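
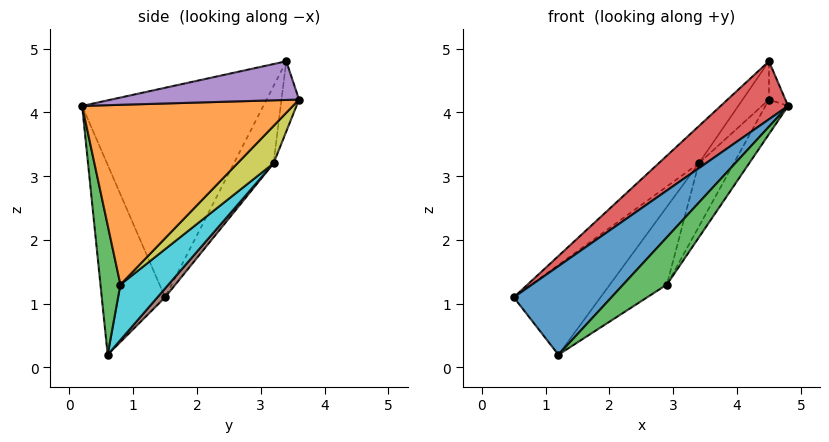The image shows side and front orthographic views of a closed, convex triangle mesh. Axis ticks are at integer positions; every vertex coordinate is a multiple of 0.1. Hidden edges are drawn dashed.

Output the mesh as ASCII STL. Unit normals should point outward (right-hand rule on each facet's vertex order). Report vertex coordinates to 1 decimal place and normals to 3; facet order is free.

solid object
 facet normal -0.502 -0.775 0.384
  outer loop
   vertex 1.2 0.6 0.2
   vertex 4.8 0.2 4.1
   vertex 0.5 1.5 1.1
  endloop
 endfacet
 facet normal 0.833 0.090 -0.546
  outer loop
   vertex 2.9 0.8 1.3
   vertex 4.5 3.6 4.2
   vertex 4.8 0.2 4.1
  endloop
 endfacet
 facet normal 0.375 -0.821 -0.430
  outer loop
   vertex 2.9 0.8 1.3
   vertex 4.8 0.2 4.1
   vertex 1.2 0.6 0.2
  endloop
 endfacet
 facet normal -0.602 -0.224 0.766
  outer loop
   vertex 4.5 3.4 4.8
   vertex 0.5 1.5 1.1
   vertex 4.8 0.2 4.1
  endloop
 endfacet
 facet normal 0.996 0.087 0.029
  outer loop
   vertex 4.5 3.4 4.8
   vertex 4.8 0.2 4.1
   vertex 4.5 3.6 4.2
  endloop
 endfacet
 facet normal 0.064 0.730 -0.680
  outer loop
   vertex 3.4 3.2 3.2
   vertex 1.2 0.6 0.2
   vertex 0.5 1.5 1.1
  endloop
 endfacet
 facet normal -0.654 0.662 0.367
  outer loop
   vertex 3.4 3.2 3.2
   vertex 0.5 1.5 1.1
   vertex 4.5 3.4 4.8
  endloop
 endfacet
 facet normal -0.535 0.802 0.267
  outer loop
   vertex 3.4 3.2 3.2
   vertex 4.5 3.4 4.8
   vertex 4.5 3.6 4.2
  endloop
 endfacet
 facet normal 0.491 0.476 -0.730
  outer loop
   vertex 3.4 3.2 3.2
   vertex 4.5 3.6 4.2
   vertex 2.9 0.8 1.3
  endloop
 endfacet
 facet normal 0.426 0.505 -0.750
  outer loop
   vertex 3.4 3.2 3.2
   vertex 2.9 0.8 1.3
   vertex 1.2 0.6 0.2
  endloop
 endfacet
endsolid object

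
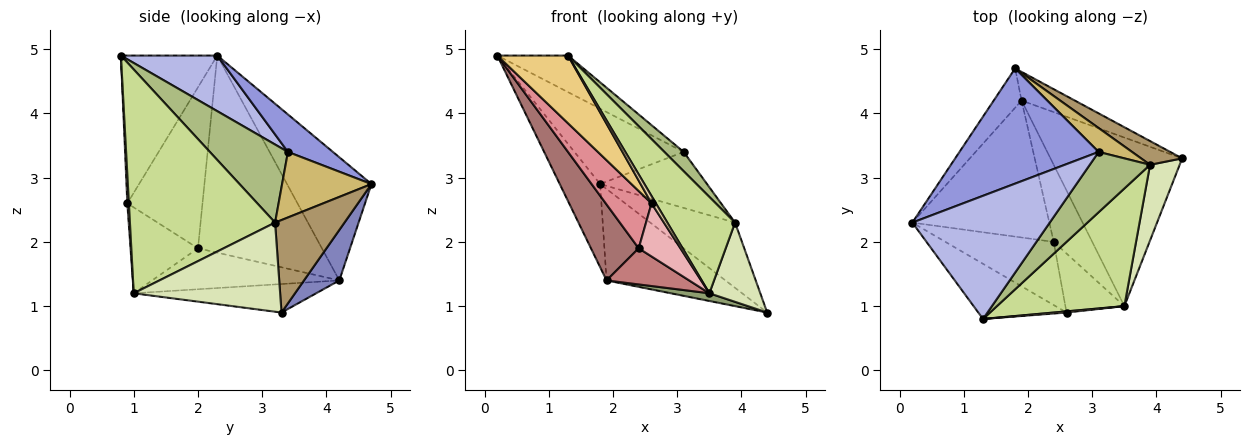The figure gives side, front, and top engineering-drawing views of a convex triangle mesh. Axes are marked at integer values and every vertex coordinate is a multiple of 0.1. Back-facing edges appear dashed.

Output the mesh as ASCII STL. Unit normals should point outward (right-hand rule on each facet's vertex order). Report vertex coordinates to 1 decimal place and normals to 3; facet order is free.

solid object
 facet normal -0.884 0.423 -0.200
  outer loop
   vertex 1.9 4.2 1.4
   vertex 0.2 2.3 4.9
   vertex 1.8 4.7 2.9
  endloop
 endfacet
 facet normal 0.273 0.918 -0.288
  outer loop
   vertex 1.9 4.2 1.4
   vertex 1.8 4.7 2.9
   vertex 4.4 3.3 0.9
  endloop
 endfacet
 facet normal 0.220 0.534 0.816
  outer loop
   vertex 3.1 3.4 3.4
   vertex 1.8 4.7 2.9
   vertex 0.2 2.3 4.9
  endloop
 endfacet
 facet normal 0.362 0.265 0.894
  outer loop
   vertex 3.1 3.4 3.4
   vertex 0.2 2.3 4.9
   vertex 1.3 0.8 4.9
  endloop
 endfacet
 facet normal -0.211 -0.045 -0.976
  outer loop
   vertex 3.5 1.0 1.2
   vertex 1.9 4.2 1.4
   vertex 4.4 3.3 0.9
  endloop
 endfacet
 facet normal 0.777 -0.192 0.600
  outer loop
   vertex 3.9 3.2 2.3
   vertex 3.1 3.4 3.4
   vertex 1.3 0.8 4.9
  endloop
 endfacet
 facet normal 0.805 -0.376 0.459
  outer loop
   vertex 3.9 3.2 2.3
   vertex 1.3 0.8 4.9
   vertex 3.5 1.0 1.2
  endloop
 endfacet
 facet normal 0.901 -0.314 0.299
  outer loop
   vertex 3.9 3.2 2.3
   vertex 3.5 1.0 1.2
   vertex 4.4 3.3 0.9
  endloop
 endfacet
 facet normal 0.610 0.745 0.271
  outer loop
   vertex 3.9 3.2 2.3
   vertex 4.4 3.3 0.9
   vertex 1.8 4.7 2.9
  endloop
 endfacet
 facet normal 0.610 0.729 0.311
  outer loop
   vertex 3.9 3.2 2.3
   vertex 1.8 4.7 2.9
   vertex 3.1 3.4 3.4
  endloop
 endfacet
 facet normal -0.727 -0.533 -0.434
  outer loop
   vertex 2.6 0.9 2.6
   vertex 1.3 0.8 4.9
   vertex 0.2 2.3 4.9
  endloop
 endfacet
 facet normal 0.335 -0.930 0.149
  outer loop
   vertex 2.6 0.9 2.6
   vertex 3.5 1.0 1.2
   vertex 1.3 0.8 4.9
  endloop
 endfacet
 facet normal -0.783 -0.302 -0.544
  outer loop
   vertex 2.4 2.0 1.9
   vertex 0.2 2.3 4.9
   vertex 1.9 4.2 1.4
  endloop
 endfacet
 facet normal -0.693 -0.306 -0.653
  outer loop
   vertex 2.4 2.0 1.9
   vertex 1.9 4.2 1.4
   vertex 3.5 1.0 1.2
  endloop
 endfacet
 facet normal -0.740 -0.451 -0.498
  outer loop
   vertex 2.4 2.0 1.9
   vertex 2.6 0.9 2.6
   vertex 0.2 2.3 4.9
  endloop
 endfacet
 facet normal -0.734 -0.454 -0.504
  outer loop
   vertex 2.4 2.0 1.9
   vertex 3.5 1.0 1.2
   vertex 2.6 0.9 2.6
  endloop
 endfacet
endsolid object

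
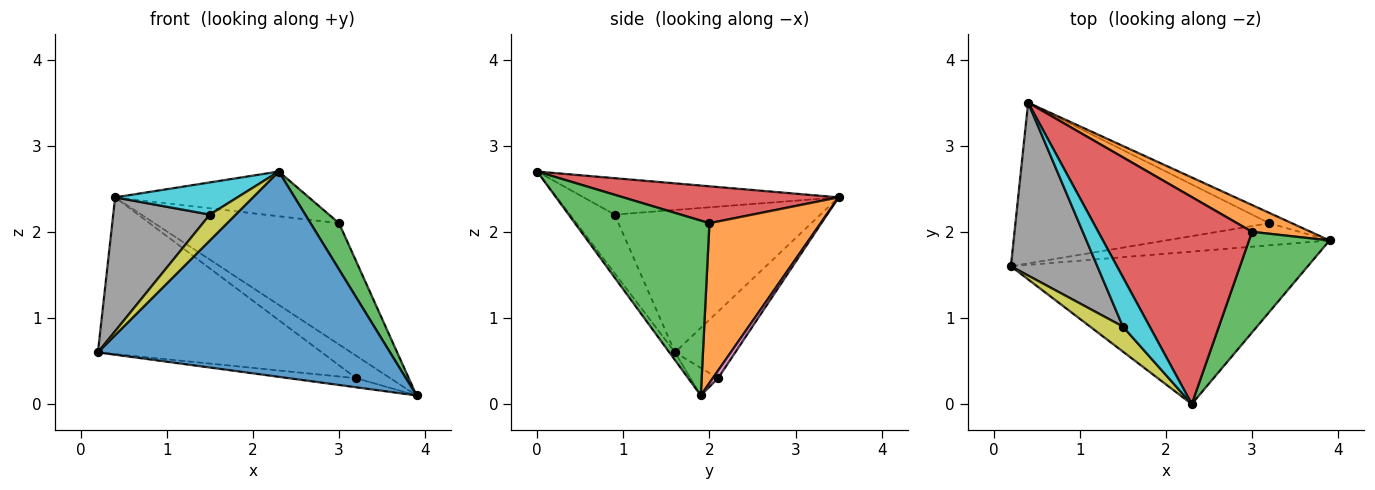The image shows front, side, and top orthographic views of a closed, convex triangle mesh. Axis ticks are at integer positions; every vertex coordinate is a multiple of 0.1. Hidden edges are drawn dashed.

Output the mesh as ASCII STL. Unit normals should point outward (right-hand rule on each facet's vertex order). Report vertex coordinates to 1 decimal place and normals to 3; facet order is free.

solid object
 facet normal -0.015 -0.803 -0.596
  outer loop
   vertex 2.3 0.0 2.7
   vertex 0.2 1.6 0.6
   vertex 3.9 1.9 0.1
  endloop
 endfacet
 facet normal 0.507 0.842 0.186
  outer loop
   vertex 3.0 2.0 2.1
   vertex 3.9 1.9 0.1
   vertex 0.4 3.5 2.4
  endloop
 endfacet
 facet normal 0.892 -0.189 0.411
  outer loop
   vertex 3.0 2.0 2.1
   vertex 2.3 0.0 2.7
   vertex 3.9 1.9 0.1
  endloop
 endfacet
 facet normal 0.228 0.206 0.952
  outer loop
   vertex 3.0 2.0 2.1
   vertex 0.4 3.5 2.4
   vertex 2.3 0.0 2.7
  endloop
 endfacet
 facet normal -0.154 0.375 -0.914
  outer loop
   vertex 3.2 2.1 0.3
   vertex 3.9 1.9 0.1
   vertex 0.2 1.6 0.6
  endloop
 endfacet
 facet normal -0.185 0.686 -0.704
  outer loop
   vertex 3.2 2.1 0.3
   vertex 0.2 1.6 0.6
   vertex 0.4 3.5 2.4
  endloop
 endfacet
 facet normal 0.138 0.899 -0.415
  outer loop
   vertex 3.2 2.1 0.3
   vertex 0.4 3.5 2.4
   vertex 3.9 1.9 0.1
  endloop
 endfacet
 facet normal -0.793 -0.373 0.481
  outer loop
   vertex 1.5 0.9 2.2
   vertex 0.4 3.5 2.4
   vertex 0.2 1.6 0.6
  endloop
 endfacet
 facet normal -0.779 -0.450 0.436
  outer loop
   vertex 1.5 0.9 2.2
   vertex 0.2 1.6 0.6
   vertex 2.3 0.0 2.7
  endloop
 endfacet
 facet normal -0.751 -0.360 0.553
  outer loop
   vertex 1.5 0.9 2.2
   vertex 2.3 0.0 2.7
   vertex 0.4 3.5 2.4
  endloop
 endfacet
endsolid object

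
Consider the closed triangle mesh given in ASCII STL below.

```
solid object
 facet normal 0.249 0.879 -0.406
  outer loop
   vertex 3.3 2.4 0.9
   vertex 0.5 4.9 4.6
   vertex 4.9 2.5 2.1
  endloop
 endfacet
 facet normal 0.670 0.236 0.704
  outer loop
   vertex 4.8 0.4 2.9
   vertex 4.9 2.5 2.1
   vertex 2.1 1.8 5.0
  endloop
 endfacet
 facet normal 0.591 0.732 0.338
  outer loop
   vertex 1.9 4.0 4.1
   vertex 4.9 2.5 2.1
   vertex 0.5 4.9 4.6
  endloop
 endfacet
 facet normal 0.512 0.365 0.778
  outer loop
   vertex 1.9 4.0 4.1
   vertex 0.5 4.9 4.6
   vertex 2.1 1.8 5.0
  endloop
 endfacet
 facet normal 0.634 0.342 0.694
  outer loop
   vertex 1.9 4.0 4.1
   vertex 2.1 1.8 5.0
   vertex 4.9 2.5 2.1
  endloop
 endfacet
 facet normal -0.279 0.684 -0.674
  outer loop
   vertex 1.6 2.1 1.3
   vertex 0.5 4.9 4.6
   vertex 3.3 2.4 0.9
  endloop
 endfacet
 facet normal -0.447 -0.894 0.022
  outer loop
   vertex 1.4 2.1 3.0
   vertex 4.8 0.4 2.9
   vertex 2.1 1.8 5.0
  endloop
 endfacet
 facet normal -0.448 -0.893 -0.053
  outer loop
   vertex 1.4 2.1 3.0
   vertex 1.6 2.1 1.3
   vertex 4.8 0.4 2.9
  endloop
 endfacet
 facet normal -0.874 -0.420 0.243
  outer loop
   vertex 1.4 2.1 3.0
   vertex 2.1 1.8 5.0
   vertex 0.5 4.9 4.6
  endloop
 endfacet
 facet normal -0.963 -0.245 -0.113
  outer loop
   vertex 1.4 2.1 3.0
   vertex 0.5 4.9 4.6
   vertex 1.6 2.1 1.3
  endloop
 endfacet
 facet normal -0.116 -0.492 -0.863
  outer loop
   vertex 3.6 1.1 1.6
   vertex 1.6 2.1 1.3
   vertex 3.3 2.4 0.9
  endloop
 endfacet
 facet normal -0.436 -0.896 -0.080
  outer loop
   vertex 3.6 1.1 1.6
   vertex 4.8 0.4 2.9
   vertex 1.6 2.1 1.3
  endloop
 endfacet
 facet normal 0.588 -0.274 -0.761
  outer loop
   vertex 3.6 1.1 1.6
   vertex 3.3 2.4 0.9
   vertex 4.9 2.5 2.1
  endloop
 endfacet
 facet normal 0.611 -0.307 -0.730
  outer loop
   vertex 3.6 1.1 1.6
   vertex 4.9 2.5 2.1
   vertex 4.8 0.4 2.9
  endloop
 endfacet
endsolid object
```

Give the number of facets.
14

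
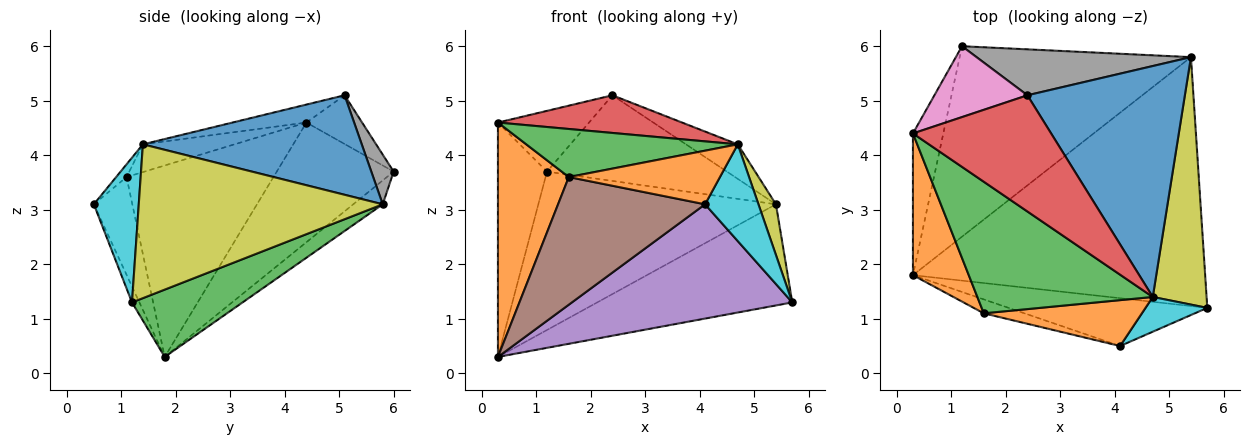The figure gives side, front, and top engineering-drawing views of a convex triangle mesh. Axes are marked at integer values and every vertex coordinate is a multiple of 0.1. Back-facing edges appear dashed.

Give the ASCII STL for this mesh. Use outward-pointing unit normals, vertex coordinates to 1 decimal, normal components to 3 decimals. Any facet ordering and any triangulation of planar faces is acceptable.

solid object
 facet normal -0.898 0.377 -0.228
  outer loop
   vertex 1.2 6.0 3.7
   vertex 0.3 1.8 0.3
   vertex 0.3 4.4 4.6
  endloop
 endfacet
 facet normal -0.871 -0.420 0.254
  outer loop
   vertex 1.6 1.1 3.6
   vertex 0.3 4.4 4.6
   vertex 0.3 1.8 0.3
  endloop
 endfacet
 facet normal 0.209 0.368 -0.906
  outer loop
   vertex 5.4 5.8 3.1
   vertex 5.7 1.2 1.3
   vertex 0.3 1.8 0.3
  endloop
 endfacet
 facet normal -0.079 0.637 -0.766
  outer loop
   vertex 5.4 5.8 3.1
   vertex 0.3 1.8 0.3
   vertex 1.2 6.0 3.7
  endloop
 endfacet
 facet normal -0.031 -0.922 -0.386
  outer loop
   vertex 4.1 0.5 3.1
   vertex 0.3 1.8 0.3
   vertex 5.7 1.2 1.3
  endloop
 endfacet
 facet normal -0.252 -0.962 -0.105
  outer loop
   vertex 4.1 0.5 3.1
   vertex 1.6 1.1 3.6
   vertex 0.3 1.8 0.3
  endloop
 endfacet
 facet normal -0.370 0.605 0.706
  outer loop
   vertex 2.4 5.1 5.1
   vertex 1.2 6.0 3.7
   vertex 0.3 4.4 4.6
  endloop
 endfacet
 facet normal 0.109 0.876 0.470
  outer loop
   vertex 2.4 5.1 5.1
   vertex 5.4 5.8 3.1
   vertex 1.2 6.0 3.7
  endloop
 endfacet
 facet normal 0.942 -0.067 0.329
  outer loop
   vertex 4.7 1.4 4.2
   vertex 5.7 1.2 1.3
   vertex 5.4 5.8 3.1
  endloop
 endfacet
 facet normal 0.621 -0.738 0.265
  outer loop
   vertex 4.7 1.4 4.2
   vertex 4.1 0.5 3.1
   vertex 5.7 1.2 1.3
  endloop
 endfacet
 facet normal 0.530 0.125 0.839
  outer loop
   vertex 4.7 1.4 4.2
   vertex 5.4 5.8 3.1
   vertex 2.4 5.1 5.1
  endloop
 endfacet
 facet normal -0.052 -0.759 0.649
  outer loop
   vertex 4.7 1.4 4.2
   vertex 1.6 1.1 3.6
   vertex 4.1 0.5 3.1
  endloop
 endfacet
 facet normal -0.147 -0.339 0.929
  outer loop
   vertex 4.7 1.4 4.2
   vertex 0.3 4.4 4.6
   vertex 1.6 1.1 3.6
  endloop
 endfacet
 facet normal -0.123 -0.306 0.944
  outer loop
   vertex 4.7 1.4 4.2
   vertex 2.4 5.1 5.1
   vertex 0.3 4.4 4.6
  endloop
 endfacet
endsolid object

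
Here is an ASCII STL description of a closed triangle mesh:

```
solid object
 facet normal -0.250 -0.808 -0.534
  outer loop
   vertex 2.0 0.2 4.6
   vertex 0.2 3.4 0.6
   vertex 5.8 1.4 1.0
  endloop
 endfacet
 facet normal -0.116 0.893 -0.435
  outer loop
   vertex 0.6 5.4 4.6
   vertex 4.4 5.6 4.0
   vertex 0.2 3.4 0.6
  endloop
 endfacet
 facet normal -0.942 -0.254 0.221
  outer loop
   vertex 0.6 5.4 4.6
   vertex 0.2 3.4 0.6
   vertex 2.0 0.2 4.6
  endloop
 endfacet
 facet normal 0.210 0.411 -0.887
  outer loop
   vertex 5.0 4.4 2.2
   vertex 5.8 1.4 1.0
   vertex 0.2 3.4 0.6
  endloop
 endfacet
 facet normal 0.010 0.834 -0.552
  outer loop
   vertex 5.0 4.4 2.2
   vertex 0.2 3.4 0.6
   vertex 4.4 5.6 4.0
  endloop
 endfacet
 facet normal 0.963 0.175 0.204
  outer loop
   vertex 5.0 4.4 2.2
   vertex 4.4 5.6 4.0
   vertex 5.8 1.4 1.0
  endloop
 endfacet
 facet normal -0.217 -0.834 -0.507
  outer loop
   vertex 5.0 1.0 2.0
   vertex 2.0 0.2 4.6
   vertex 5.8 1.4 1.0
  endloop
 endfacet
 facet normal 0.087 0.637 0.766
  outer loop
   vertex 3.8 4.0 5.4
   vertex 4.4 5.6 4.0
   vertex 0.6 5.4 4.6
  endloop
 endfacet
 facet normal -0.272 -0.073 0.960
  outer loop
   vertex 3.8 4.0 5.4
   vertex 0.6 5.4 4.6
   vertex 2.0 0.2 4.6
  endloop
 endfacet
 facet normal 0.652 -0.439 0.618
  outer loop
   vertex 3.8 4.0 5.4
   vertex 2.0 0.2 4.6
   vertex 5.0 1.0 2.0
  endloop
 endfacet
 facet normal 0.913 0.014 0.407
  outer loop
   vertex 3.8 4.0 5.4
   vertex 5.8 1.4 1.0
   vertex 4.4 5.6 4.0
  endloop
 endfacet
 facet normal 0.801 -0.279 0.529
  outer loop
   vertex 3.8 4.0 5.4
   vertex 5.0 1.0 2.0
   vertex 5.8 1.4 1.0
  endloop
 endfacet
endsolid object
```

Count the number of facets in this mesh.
12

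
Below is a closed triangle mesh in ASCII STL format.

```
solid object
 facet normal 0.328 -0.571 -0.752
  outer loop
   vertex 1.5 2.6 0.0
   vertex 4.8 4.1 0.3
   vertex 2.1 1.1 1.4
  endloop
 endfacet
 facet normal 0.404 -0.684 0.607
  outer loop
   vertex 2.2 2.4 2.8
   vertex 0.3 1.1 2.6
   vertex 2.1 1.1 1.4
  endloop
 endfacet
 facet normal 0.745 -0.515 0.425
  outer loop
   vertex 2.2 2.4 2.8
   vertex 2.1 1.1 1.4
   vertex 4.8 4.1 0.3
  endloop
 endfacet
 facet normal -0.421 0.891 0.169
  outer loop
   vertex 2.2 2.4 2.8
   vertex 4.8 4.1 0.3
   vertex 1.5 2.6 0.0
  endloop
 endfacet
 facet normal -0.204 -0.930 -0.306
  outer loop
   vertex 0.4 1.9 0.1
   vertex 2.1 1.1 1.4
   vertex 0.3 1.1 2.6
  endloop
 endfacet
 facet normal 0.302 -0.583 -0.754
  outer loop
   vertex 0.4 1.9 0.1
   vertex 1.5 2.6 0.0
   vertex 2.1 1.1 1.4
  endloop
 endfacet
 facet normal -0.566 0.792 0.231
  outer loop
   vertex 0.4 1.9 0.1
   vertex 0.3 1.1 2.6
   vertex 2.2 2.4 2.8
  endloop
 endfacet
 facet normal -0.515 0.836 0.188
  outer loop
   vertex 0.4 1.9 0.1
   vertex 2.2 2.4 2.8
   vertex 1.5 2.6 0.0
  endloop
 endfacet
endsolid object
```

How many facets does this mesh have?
8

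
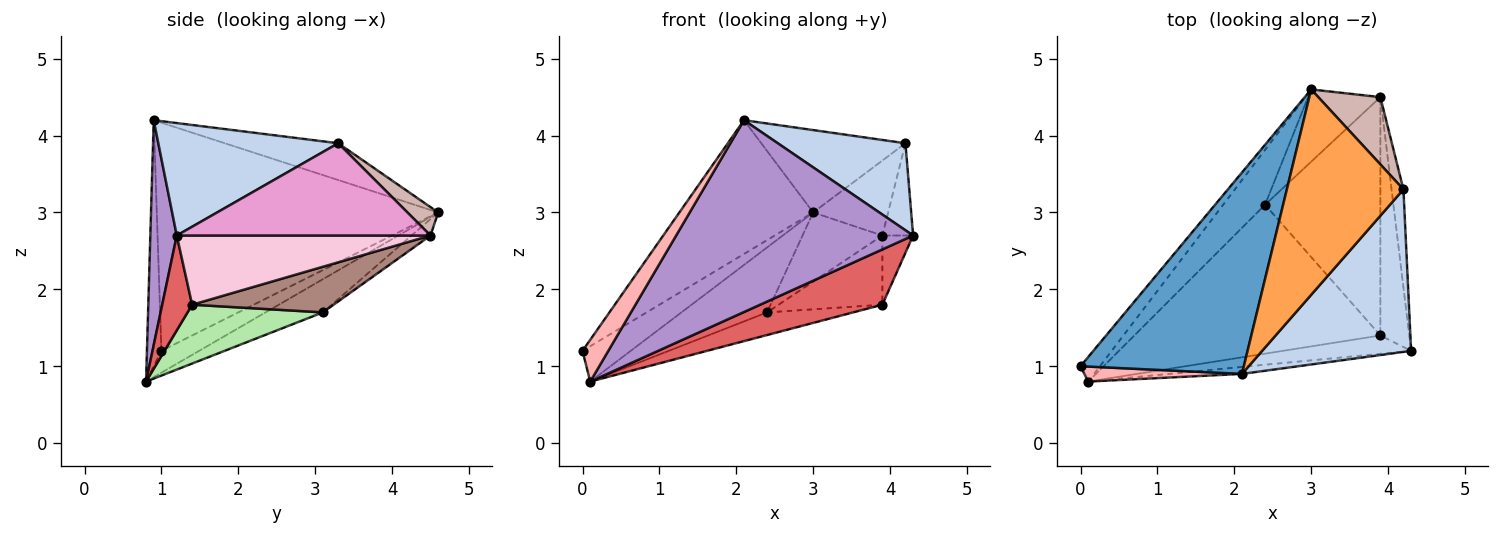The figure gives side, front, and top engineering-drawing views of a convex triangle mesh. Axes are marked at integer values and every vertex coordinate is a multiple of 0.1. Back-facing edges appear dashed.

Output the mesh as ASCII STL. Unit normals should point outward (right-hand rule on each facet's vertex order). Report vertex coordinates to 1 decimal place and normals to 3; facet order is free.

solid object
 facet normal -0.758 0.361 0.543
  outer loop
   vertex 2.1 0.9 4.2
   vertex 3.0 4.6 3.0
   vertex 0.0 1.0 1.2
  endloop
 endfacet
 facet normal 0.554 -0.393 0.734
  outer loop
   vertex 4.2 3.3 3.9
   vertex 2.1 0.9 4.2
   vertex 4.3 1.2 2.7
  endloop
 endfacet
 facet normal -0.281 0.357 0.891
  outer loop
   vertex 4.2 3.3 3.9
   vertex 3.0 4.6 3.0
   vertex 2.1 0.9 4.2
  endloop
 endfacet
 facet normal -0.541 0.691 -0.480
  outer loop
   vertex 0.1 0.8 0.8
   vertex 0.0 1.0 1.2
   vertex 3.0 4.6 3.0
  endloop
 endfacet
 facet normal -0.455 0.680 -0.575
  outer loop
   vertex 0.1 0.8 0.8
   vertex 3.0 4.6 3.0
   vertex 2.4 3.1 1.7
  endloop
 endfacet
 facet normal 0.230 0.146 -0.962
  outer loop
   vertex 0.1 0.8 0.8
   vertex 2.4 3.1 1.7
   vertex 3.9 1.4 1.8
  endloop
 endfacet
 facet normal 0.227 -0.925 -0.306
  outer loop
   vertex 0.1 0.8 0.8
   vertex 3.9 1.4 1.8
   vertex 4.3 1.2 2.7
  endloop
 endfacet
 facet normal -0.467 -0.832 0.299
  outer loop
   vertex 0.1 0.8 0.8
   vertex 2.1 0.9 4.2
   vertex 0.0 1.0 1.2
  endloop
 endfacet
 facet normal 0.111 -0.993 -0.036
  outer loop
   vertex 0.1 0.8 0.8
   vertex 4.3 1.2 2.7
   vertex 2.1 0.9 4.2
  endloop
 endfacet
 facet normal -0.162 0.682 -0.713
  outer loop
   vertex 3.9 4.5 2.7
   vertex 2.4 3.1 1.7
   vertex 3.0 4.6 3.0
  endloop
 endfacet
 facet normal 0.355 0.261 -0.898
  outer loop
   vertex 3.9 4.5 2.7
   vertex 3.9 1.4 1.8
   vertex 2.4 3.1 1.7
  endloop
 endfacet
 facet normal 0.292 0.712 0.639
  outer loop
   vertex 3.9 4.5 2.7
   vertex 3.0 4.6 3.0
   vertex 4.2 3.3 3.9
  endloop
 endfacet
 facet normal 0.985 0.119 -0.127
  outer loop
   vertex 3.9 4.5 2.7
   vertex 4.2 3.3 3.9
   vertex 4.3 1.2 2.7
  endloop
 endfacet
 facet normal 0.917 0.111 -0.383
  outer loop
   vertex 3.9 4.5 2.7
   vertex 4.3 1.2 2.7
   vertex 3.9 1.4 1.8
  endloop
 endfacet
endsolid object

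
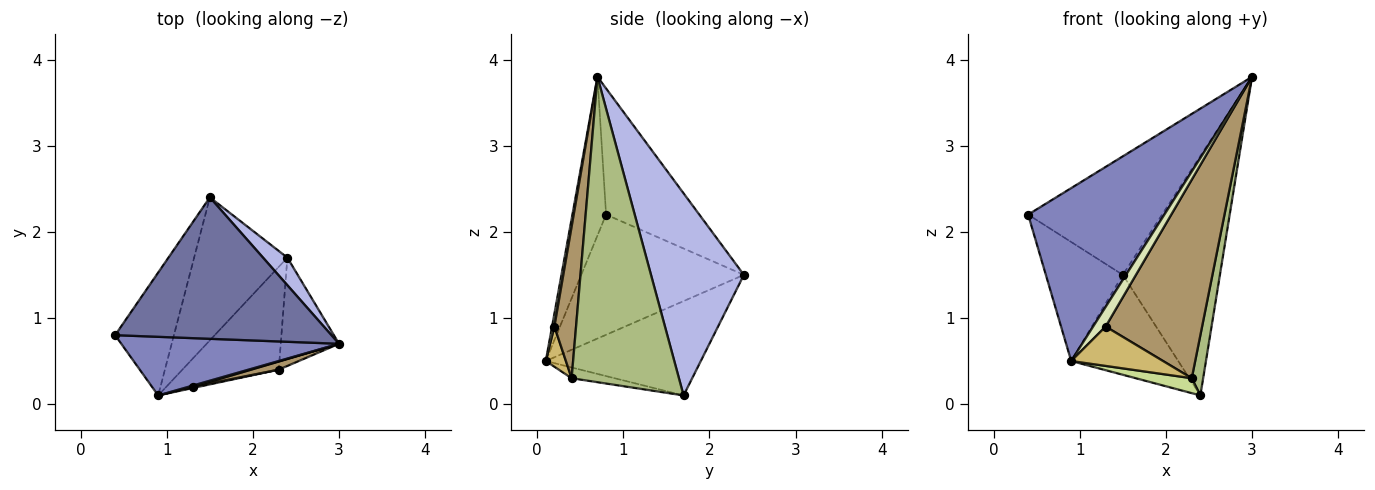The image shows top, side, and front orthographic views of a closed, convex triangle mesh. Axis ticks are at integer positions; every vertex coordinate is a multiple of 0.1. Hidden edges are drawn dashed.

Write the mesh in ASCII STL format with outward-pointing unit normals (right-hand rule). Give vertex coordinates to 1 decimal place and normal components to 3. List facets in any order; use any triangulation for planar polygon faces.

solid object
 facet normal -0.408 0.587 0.700
  outer loop
   vertex 1.5 2.4 1.5
   vertex 0.4 0.8 2.2
   vertex 3.0 0.7 3.8
  endloop
 endfacet
 facet normal -0.228 -0.922 0.313
  outer loop
   vertex 0.9 0.1 0.5
   vertex 3.0 0.7 3.8
   vertex 0.4 0.8 2.2
  endloop
 endfacet
 facet normal -0.827 0.391 -0.404
  outer loop
   vertex 0.9 0.1 0.5
   vertex 0.4 0.8 2.2
   vertex 1.5 2.4 1.5
  endloop
 endfacet
 facet normal 0.689 0.720 0.083
  outer loop
   vertex 2.4 1.7 0.1
   vertex 1.5 2.4 1.5
   vertex 3.0 0.7 3.8
  endloop
 endfacet
 facet normal -0.638 0.441 -0.631
  outer loop
   vertex 2.4 1.7 0.1
   vertex 0.9 0.1 0.5
   vertex 1.5 2.4 1.5
  endloop
 endfacet
 facet normal 0.977 -0.104 -0.186
  outer loop
   vertex 2.3 0.4 0.3
   vertex 2.4 1.7 0.1
   vertex 3.0 0.7 3.8
  endloop
 endfacet
 facet normal -0.110 -0.143 -0.984
  outer loop
   vertex 2.3 0.4 0.3
   vertex 0.9 0.1 0.5
   vertex 2.4 1.7 0.1
  endloop
 endfacet
 facet normal 0.184 -0.981 0.061
  outer loop
   vertex 1.3 0.2 0.9
   vertex 3.0 0.7 3.8
   vertex 0.9 0.1 0.5
  endloop
 endfacet
 facet normal 0.219 -0.975 0.040
  outer loop
   vertex 1.3 0.2 0.9
   vertex 2.3 0.4 0.3
   vertex 3.0 0.7 3.8
  endloop
 endfacet
 facet normal 0.214 -0.976 0.031
  outer loop
   vertex 1.3 0.2 0.9
   vertex 0.9 0.1 0.5
   vertex 2.3 0.4 0.3
  endloop
 endfacet
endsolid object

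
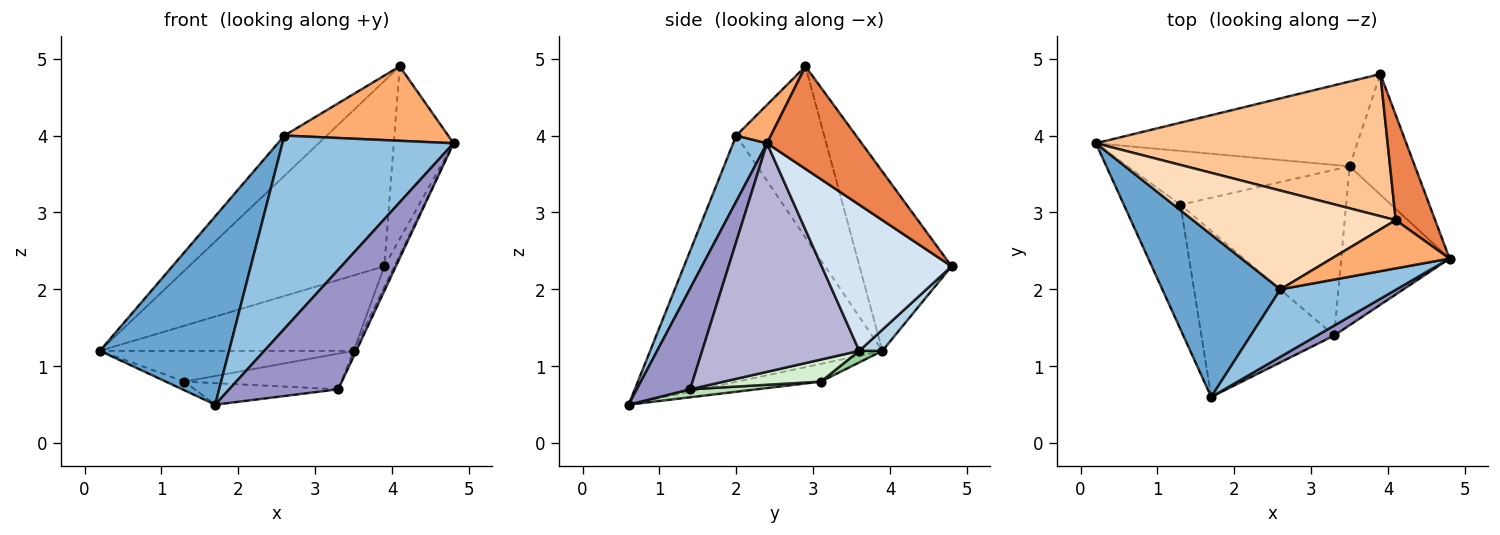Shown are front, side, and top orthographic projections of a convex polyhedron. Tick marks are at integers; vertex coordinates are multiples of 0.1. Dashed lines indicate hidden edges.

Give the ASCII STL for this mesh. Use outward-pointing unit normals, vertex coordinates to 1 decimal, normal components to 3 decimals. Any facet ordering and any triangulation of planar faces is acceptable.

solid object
 facet normal -0.806 -0.448 0.387
  outer loop
   vertex 2.6 2.0 4.0
   vertex 0.2 3.9 1.2
   vertex 1.7 0.6 0.5
  endloop
 endfacet
 facet normal 0.183 -0.928 0.324
  outer loop
   vertex 2.6 2.0 4.0
   vertex 1.7 0.6 0.5
   vertex 4.8 2.4 3.9
  endloop
 endfacet
 facet normal 0.060 0.663 -0.746
  outer loop
   vertex 3.5 3.6 1.2
   vertex 0.2 3.9 1.2
   vertex 3.9 4.8 2.3
  endloop
 endfacet
 facet normal 0.911 0.070 -0.407
  outer loop
   vertex 3.5 3.6 1.2
   vertex 3.9 4.8 2.3
   vertex 4.8 2.4 3.9
  endloop
 endfacet
 facet normal 0.804 0.508 0.309
  outer loop
   vertex 4.1 2.9 4.9
   vertex 4.8 2.4 3.9
   vertex 3.9 4.8 2.3
  endloop
 endfacet
 facet normal 0.175 -0.826 0.535
  outer loop
   vertex 4.1 2.9 4.9
   vertex 2.6 2.0 4.0
   vertex 4.8 2.4 3.9
  endloop
 endfacet
 facet normal -0.350 0.743 0.570
  outer loop
   vertex 4.1 2.9 4.9
   vertex 3.9 4.8 2.3
   vertex 0.2 3.9 1.2
  endloop
 endfacet
 facet normal -0.616 0.297 0.730
  outer loop
   vertex 4.1 2.9 4.9
   vertex 0.2 3.9 1.2
   vertex 2.6 2.0 4.0
  endloop
 endfacet
 facet normal -0.298 0.067 -0.952
  outer loop
   vertex 1.3 3.1 0.8
   vertex 1.7 0.6 0.5
   vertex 0.2 3.9 1.2
  endloop
 endfacet
 facet normal 0.045 0.496 -0.867
  outer loop
   vertex 1.3 3.1 0.8
   vertex 0.2 3.9 1.2
   vertex 3.5 3.6 1.2
  endloop
 endfacet
 facet normal 0.060 0.128 -0.990
  outer loop
   vertex 3.3 1.4 0.7
   vertex 1.7 0.6 0.5
   vertex 1.3 3.1 0.8
  endloop
 endfacet
 facet normal 0.129 0.209 -0.969
  outer loop
   vertex 3.3 1.4 0.7
   vertex 1.3 3.1 0.8
   vertex 3.5 3.6 1.2
  endloop
 endfacet
 facet normal 0.439 -0.896 0.074
  outer loop
   vertex 3.3 1.4 0.7
   vertex 4.8 2.4 3.9
   vertex 1.7 0.6 0.5
  endloop
 endfacet
 facet normal 0.904 0.015 -0.428
  outer loop
   vertex 3.3 1.4 0.7
   vertex 3.5 3.6 1.2
   vertex 4.8 2.4 3.9
  endloop
 endfacet
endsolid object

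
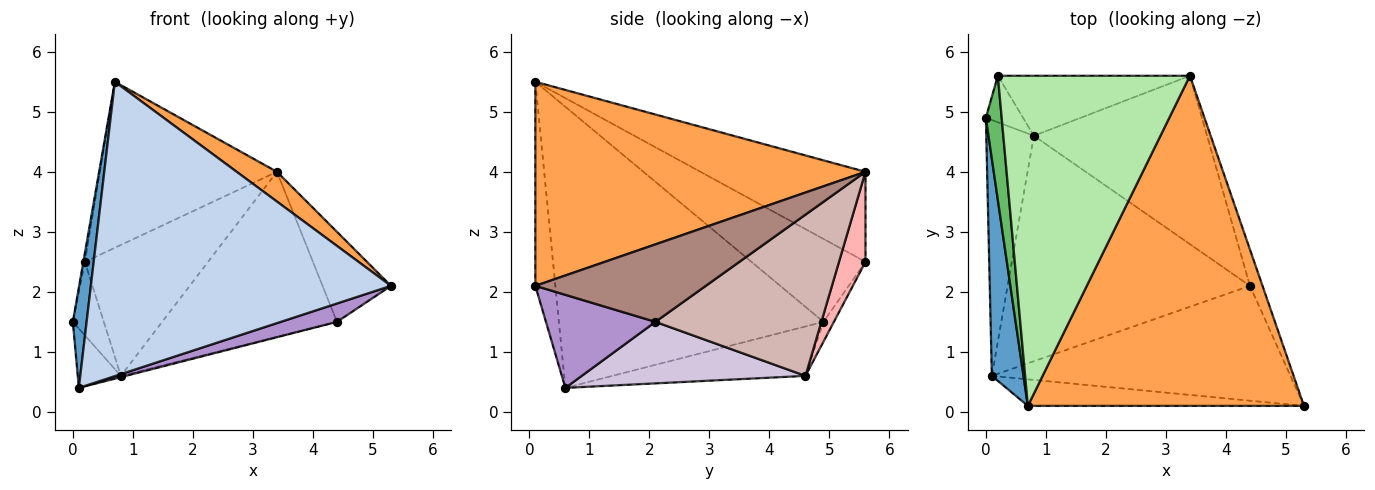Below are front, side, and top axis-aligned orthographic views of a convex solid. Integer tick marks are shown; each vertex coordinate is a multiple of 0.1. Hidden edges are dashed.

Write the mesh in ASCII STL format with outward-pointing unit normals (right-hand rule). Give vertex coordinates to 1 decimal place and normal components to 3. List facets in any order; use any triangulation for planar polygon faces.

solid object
 facet normal -0.992 -0.052 0.112
  outer loop
   vertex 0.7 0.1 5.5
   vertex 0.0 4.9 1.5
   vertex 0.1 0.6 0.4
  endloop
 endfacet
 facet normal -0.066 -0.994 -0.090
  outer loop
   vertex 0.7 0.1 5.5
   vertex 0.1 0.6 0.4
   vertex 5.3 0.1 2.1
  endloop
 endfacet
 facet normal 0.593 -0.072 0.802
  outer loop
   vertex 3.4 5.6 4.0
   vertex 0.7 0.1 5.5
   vertex 5.3 0.1 2.1
  endloop
 endfacet
 facet normal -0.711 0.159 -0.685
  outer loop
   vertex 0.8 4.6 0.6
   vertex 0.1 0.6 0.4
   vertex 0.0 4.9 1.5
  endloop
 endfacet
 facet normal -0.982 0.013 0.187
  outer loop
   vertex 0.2 5.6 2.5
   vertex 0.0 4.9 1.5
   vertex 0.7 0.1 5.5
  endloop
 endfacet
 facet normal -0.386 0.414 0.824
  outer loop
   vertex 0.2 5.6 2.5
   vertex 0.7 0.1 5.5
   vertex 3.4 5.6 4.0
  endloop
 endfacet
 facet normal -0.274 0.813 -0.514
  outer loop
   vertex 0.2 5.6 2.5
   vertex 0.8 4.6 0.6
   vertex 0.0 4.9 1.5
  endloop
 endfacet
 facet normal 0.192 0.892 -0.409
  outer loop
   vertex 0.2 5.6 2.5
   vertex 3.4 5.6 4.0
   vertex 0.8 4.6 0.6
  endloop
 endfacet
 facet normal 0.294 -0.151 -0.944
  outer loop
   vertex 4.4 2.1 1.5
   vertex 5.3 0.1 2.1
   vertex 0.1 0.6 0.4
  endloop
 endfacet
 facet normal 0.246 0.005 -0.969
  outer loop
   vertex 4.4 2.1 1.5
   vertex 0.1 0.6 0.4
   vertex 0.8 4.6 0.6
  endloop
 endfacet
 facet normal 0.918 0.368 -0.149
  outer loop
   vertex 4.4 2.1 1.5
   vertex 3.4 5.6 4.0
   vertex 5.3 0.1 2.1
  endloop
 endfacet
 facet normal 0.554 0.583 -0.595
  outer loop
   vertex 4.4 2.1 1.5
   vertex 0.8 4.6 0.6
   vertex 3.4 5.6 4.0
  endloop
 endfacet
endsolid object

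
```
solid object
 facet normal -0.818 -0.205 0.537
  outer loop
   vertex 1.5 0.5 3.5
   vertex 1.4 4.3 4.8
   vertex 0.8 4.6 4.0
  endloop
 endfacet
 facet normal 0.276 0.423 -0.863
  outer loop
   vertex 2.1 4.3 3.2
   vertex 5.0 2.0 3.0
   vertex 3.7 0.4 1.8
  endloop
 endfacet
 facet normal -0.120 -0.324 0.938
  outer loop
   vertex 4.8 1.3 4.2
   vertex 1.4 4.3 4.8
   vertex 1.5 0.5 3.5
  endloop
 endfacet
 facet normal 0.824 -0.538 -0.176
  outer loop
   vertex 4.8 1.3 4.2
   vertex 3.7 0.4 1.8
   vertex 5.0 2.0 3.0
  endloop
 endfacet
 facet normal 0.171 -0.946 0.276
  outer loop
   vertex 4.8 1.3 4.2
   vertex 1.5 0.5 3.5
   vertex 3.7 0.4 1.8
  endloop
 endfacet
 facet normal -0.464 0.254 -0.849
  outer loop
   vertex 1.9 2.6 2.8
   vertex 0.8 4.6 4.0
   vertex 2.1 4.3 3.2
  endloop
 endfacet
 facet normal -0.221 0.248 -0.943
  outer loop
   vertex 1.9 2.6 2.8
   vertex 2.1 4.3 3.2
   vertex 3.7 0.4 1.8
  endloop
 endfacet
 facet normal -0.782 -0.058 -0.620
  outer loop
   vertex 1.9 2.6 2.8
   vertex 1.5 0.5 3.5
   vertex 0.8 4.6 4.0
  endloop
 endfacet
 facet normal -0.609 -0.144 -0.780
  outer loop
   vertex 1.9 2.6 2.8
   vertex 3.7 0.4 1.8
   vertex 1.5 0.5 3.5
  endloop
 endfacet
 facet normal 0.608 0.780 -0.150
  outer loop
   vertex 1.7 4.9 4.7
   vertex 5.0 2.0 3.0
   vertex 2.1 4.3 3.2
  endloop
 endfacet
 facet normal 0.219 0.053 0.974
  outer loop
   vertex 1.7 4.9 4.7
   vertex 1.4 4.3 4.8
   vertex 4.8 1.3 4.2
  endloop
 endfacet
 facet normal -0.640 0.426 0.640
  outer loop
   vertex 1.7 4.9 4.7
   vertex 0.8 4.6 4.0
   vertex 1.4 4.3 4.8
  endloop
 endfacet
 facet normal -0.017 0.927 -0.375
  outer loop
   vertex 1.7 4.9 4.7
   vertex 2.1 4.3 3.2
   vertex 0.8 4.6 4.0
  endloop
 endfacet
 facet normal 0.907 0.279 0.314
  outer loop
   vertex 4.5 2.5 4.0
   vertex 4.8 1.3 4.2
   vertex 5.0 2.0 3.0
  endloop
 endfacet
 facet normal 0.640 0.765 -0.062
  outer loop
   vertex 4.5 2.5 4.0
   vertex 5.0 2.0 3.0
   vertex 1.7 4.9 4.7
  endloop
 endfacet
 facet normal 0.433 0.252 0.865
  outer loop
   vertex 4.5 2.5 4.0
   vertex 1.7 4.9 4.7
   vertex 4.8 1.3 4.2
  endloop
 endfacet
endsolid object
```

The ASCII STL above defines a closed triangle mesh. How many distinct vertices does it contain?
10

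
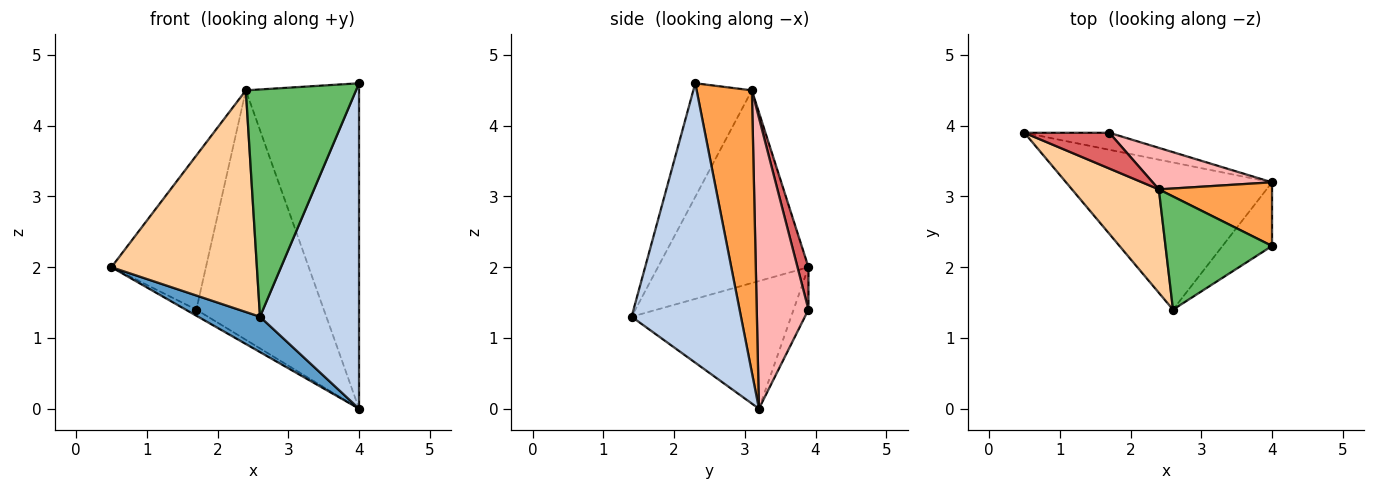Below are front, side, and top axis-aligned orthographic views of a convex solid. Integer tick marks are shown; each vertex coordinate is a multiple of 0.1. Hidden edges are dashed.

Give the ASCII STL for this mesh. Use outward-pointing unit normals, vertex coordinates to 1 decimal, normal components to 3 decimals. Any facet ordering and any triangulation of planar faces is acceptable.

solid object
 facet normal -0.516 -0.200 -0.833
  outer loop
   vertex 2.6 1.4 1.3
   vertex 0.5 3.9 2.0
   vertex 4.0 3.2 0.0
  endloop
 endfacet
 facet normal 0.735 -0.666 -0.130
  outer loop
   vertex 4.0 2.3 4.6
   vertex 2.6 1.4 1.3
   vertex 4.0 3.2 0.0
  endloop
 endfacet
 facet normal 0.432 0.885 0.173
  outer loop
   vertex 2.4 3.1 4.5
   vertex 4.0 2.3 4.6
   vertex 4.0 3.2 0.0
  endloop
 endfacet
 facet normal -0.684 -0.661 0.308
  outer loop
   vertex 2.4 3.1 4.5
   vertex 0.5 3.9 2.0
   vertex 2.6 1.4 1.3
  endloop
 endfacet
 facet normal -0.429 -0.808 0.403
  outer loop
   vertex 2.4 3.1 4.5
   vertex 2.6 1.4 1.3
   vertex 4.0 2.3 4.6
  endloop
 endfacet
 facet normal -0.426 0.304 -0.852
  outer loop
   vertex 1.7 3.9 1.4
   vertex 4.0 3.2 0.0
   vertex 0.5 3.9 2.0
  endloop
 endfacet
 facet normal 0.112 0.968 0.224
  outer loop
   vertex 1.7 3.9 1.4
   vertex 0.5 3.9 2.0
   vertex 2.4 3.1 4.5
  endloop
 endfacet
 facet normal 0.372 0.916 0.152
  outer loop
   vertex 1.7 3.9 1.4
   vertex 2.4 3.1 4.5
   vertex 4.0 3.2 0.0
  endloop
 endfacet
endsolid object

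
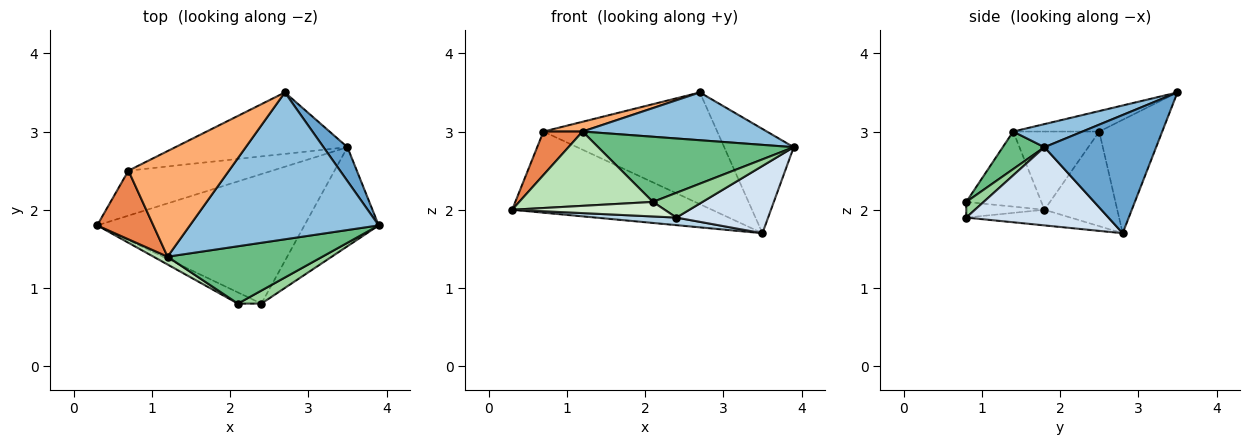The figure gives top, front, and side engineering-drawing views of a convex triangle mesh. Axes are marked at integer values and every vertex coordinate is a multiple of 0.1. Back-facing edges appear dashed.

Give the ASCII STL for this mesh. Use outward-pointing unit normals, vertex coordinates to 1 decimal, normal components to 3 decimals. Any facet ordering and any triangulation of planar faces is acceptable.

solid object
 facet normal 0.837 0.521 0.169
  outer loop
   vertex 3.5 2.8 1.7
   vertex 2.7 3.5 3.5
   vertex 3.9 1.8 2.8
  endloop
 endfacet
 facet normal 0.116 -0.307 0.945
  outer loop
   vertex 1.2 1.4 3.0
   vertex 3.9 1.8 2.8
   vertex 2.7 3.5 3.5
  endloop
 endfacet
 facet normal -0.075 -0.058 -0.995
  outer loop
   vertex 2.4 0.8 1.9
   vertex 0.3 1.8 2.0
   vertex 3.5 2.8 1.7
  endloop
 endfacet
 facet normal 0.657 -0.424 -0.624
  outer loop
   vertex 2.4 0.8 1.9
   vertex 3.5 2.8 1.7
   vertex 3.9 1.8 2.8
  endloop
 endfacet
 facet normal -0.762 -0.346 0.547
  outer loop
   vertex 0.7 2.5 3.0
   vertex 0.3 1.8 2.0
   vertex 1.2 1.4 3.0
  endloop
 endfacet
 facet normal -0.199 -0.090 0.976
  outer loop
   vertex 0.7 2.5 3.0
   vertex 1.2 1.4 3.0
   vertex 2.7 3.5 3.5
  endloop
 endfacet
 facet normal -0.304 0.833 -0.462
  outer loop
   vertex 0.7 2.5 3.0
   vertex 3.5 2.8 1.7
   vertex 0.3 1.8 2.0
  endloop
 endfacet
 facet normal -0.303 0.835 -0.459
  outer loop
   vertex 0.7 2.5 3.0
   vertex 2.7 3.5 3.5
   vertex 3.5 2.8 1.7
  endloop
 endfacet
 facet normal 0.158 -0.741 0.652
  outer loop
   vertex 2.1 0.8 2.1
   vertex 3.9 1.8 2.8
   vertex 1.2 1.4 3.0
  endloop
 endfacet
 facet normal 0.297 -0.845 0.445
  outer loop
   vertex 2.1 0.8 2.1
   vertex 2.4 0.8 1.9
   vertex 3.9 1.8 2.8
  endloop
 endfacet
 facet normal -0.487 -0.868 0.091
  outer loop
   vertex 2.1 0.8 2.1
   vertex 1.2 1.4 3.0
   vertex 0.3 1.8 2.0
  endloop
 endfacet
 facet normal -0.377 -0.734 -0.565
  outer loop
   vertex 2.1 0.8 2.1
   vertex 0.3 1.8 2.0
   vertex 2.4 0.8 1.9
  endloop
 endfacet
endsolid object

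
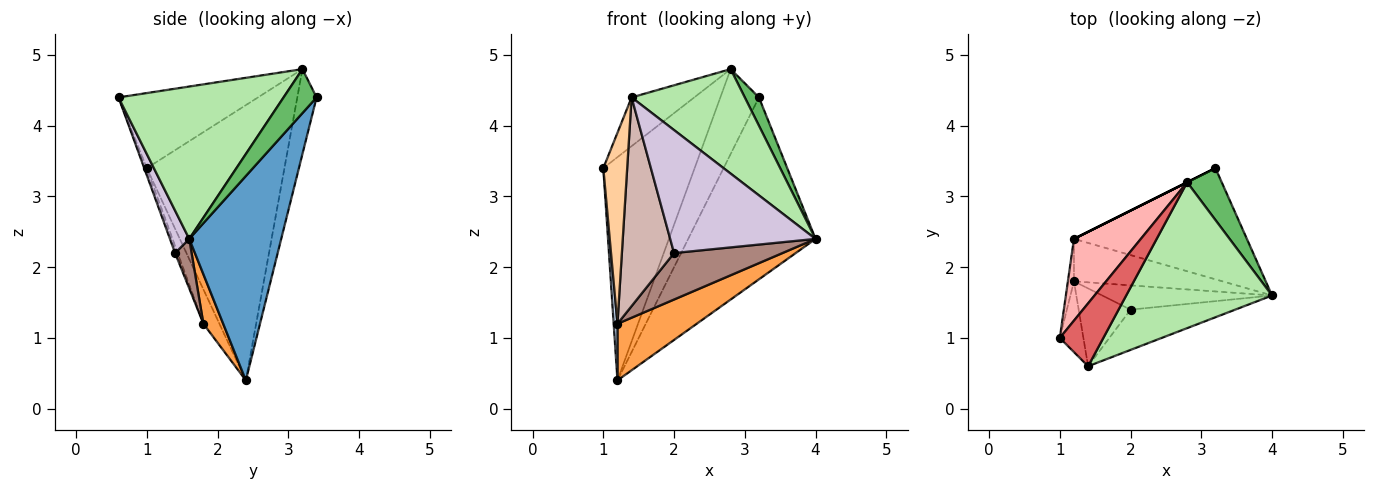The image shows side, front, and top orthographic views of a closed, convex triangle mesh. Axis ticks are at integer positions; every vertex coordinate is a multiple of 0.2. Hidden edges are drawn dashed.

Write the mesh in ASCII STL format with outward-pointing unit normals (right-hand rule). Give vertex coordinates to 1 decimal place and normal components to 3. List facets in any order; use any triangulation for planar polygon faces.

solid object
 facet normal 0.525 0.726 -0.444
  outer loop
   vertex 1.2 2.4 0.4
   vertex 3.2 3.4 4.4
   vertex 4.0 1.6 2.4
  endloop
 endfacet
 facet normal -0.959 -0.226 -0.169
  outer loop
   vertex 1.2 1.8 1.2
   vertex 1.0 1.0 3.4
   vertex 1.2 2.4 0.4
  endloop
 endfacet
 facet normal 0.196 -0.784 -0.588
  outer loop
   vertex 1.2 1.8 1.2
   vertex 1.2 2.4 0.4
   vertex 4.0 1.6 2.4
  endloop
 endfacet
 facet normal -0.069 -0.935 -0.346
  outer loop
   vertex 1.2 1.8 1.2
   vertex 1.4 0.6 4.4
   vertex 1.0 1.0 3.4
  endloop
 endfacet
 facet normal 0.745 -0.319 0.585
  outer loop
   vertex 2.8 3.2 4.8
   vertex 4.0 1.6 2.4
   vertex 3.2 3.4 4.4
  endloop
 endfacet
 facet normal 0.647 -0.444 0.620
  outer loop
   vertex 2.8 3.2 4.8
   vertex 1.4 0.6 4.4
   vertex 4.0 1.6 2.4
  endloop
 endfacet
 facet normal -0.806 0.362 0.467
  outer loop
   vertex 2.8 3.2 4.8
   vertex 1.0 1.0 3.4
   vertex 1.4 0.6 4.4
  endloop
 endfacet
 facet normal -0.817 0.542 0.198
  outer loop
   vertex 2.8 3.2 4.8
   vertex 1.2 2.4 0.4
   vertex 1.0 1.0 3.4
  endloop
 endfacet
 facet normal -0.447 0.894 0.000
  outer loop
   vertex 2.8 3.2 4.8
   vertex 3.2 3.4 4.4
   vertex 1.2 2.4 0.4
  endloop
 endfacet
 facet normal 0.125 -0.943 -0.309
  outer loop
   vertex 2.0 1.4 2.2
   vertex 4.0 1.6 2.4
   vertex 1.4 0.6 4.4
  endloop
 endfacet
 facet normal 0.134 -0.879 -0.458
  outer loop
   vertex 2.0 1.4 2.2
   vertex 1.2 1.8 1.2
   vertex 4.0 1.6 2.4
  endloop
 endfacet
 facet normal -0.032 -0.937 -0.349
  outer loop
   vertex 2.0 1.4 2.2
   vertex 1.4 0.6 4.4
   vertex 1.2 1.8 1.2
  endloop
 endfacet
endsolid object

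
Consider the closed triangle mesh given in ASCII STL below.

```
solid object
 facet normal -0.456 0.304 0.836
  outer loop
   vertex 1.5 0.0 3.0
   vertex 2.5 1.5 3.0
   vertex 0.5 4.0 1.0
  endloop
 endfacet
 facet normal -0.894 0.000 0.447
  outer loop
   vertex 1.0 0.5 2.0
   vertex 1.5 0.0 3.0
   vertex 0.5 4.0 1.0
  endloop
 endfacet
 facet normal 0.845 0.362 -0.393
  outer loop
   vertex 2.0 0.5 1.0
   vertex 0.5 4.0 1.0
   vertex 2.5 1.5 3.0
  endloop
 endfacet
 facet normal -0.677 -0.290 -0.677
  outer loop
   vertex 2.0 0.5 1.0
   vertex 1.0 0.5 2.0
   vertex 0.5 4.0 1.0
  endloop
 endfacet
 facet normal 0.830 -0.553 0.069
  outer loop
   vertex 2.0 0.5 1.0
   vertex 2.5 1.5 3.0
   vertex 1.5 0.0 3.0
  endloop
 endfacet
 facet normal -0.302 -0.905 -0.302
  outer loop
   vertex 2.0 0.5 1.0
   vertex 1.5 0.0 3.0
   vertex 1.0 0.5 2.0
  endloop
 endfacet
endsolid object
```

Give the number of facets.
6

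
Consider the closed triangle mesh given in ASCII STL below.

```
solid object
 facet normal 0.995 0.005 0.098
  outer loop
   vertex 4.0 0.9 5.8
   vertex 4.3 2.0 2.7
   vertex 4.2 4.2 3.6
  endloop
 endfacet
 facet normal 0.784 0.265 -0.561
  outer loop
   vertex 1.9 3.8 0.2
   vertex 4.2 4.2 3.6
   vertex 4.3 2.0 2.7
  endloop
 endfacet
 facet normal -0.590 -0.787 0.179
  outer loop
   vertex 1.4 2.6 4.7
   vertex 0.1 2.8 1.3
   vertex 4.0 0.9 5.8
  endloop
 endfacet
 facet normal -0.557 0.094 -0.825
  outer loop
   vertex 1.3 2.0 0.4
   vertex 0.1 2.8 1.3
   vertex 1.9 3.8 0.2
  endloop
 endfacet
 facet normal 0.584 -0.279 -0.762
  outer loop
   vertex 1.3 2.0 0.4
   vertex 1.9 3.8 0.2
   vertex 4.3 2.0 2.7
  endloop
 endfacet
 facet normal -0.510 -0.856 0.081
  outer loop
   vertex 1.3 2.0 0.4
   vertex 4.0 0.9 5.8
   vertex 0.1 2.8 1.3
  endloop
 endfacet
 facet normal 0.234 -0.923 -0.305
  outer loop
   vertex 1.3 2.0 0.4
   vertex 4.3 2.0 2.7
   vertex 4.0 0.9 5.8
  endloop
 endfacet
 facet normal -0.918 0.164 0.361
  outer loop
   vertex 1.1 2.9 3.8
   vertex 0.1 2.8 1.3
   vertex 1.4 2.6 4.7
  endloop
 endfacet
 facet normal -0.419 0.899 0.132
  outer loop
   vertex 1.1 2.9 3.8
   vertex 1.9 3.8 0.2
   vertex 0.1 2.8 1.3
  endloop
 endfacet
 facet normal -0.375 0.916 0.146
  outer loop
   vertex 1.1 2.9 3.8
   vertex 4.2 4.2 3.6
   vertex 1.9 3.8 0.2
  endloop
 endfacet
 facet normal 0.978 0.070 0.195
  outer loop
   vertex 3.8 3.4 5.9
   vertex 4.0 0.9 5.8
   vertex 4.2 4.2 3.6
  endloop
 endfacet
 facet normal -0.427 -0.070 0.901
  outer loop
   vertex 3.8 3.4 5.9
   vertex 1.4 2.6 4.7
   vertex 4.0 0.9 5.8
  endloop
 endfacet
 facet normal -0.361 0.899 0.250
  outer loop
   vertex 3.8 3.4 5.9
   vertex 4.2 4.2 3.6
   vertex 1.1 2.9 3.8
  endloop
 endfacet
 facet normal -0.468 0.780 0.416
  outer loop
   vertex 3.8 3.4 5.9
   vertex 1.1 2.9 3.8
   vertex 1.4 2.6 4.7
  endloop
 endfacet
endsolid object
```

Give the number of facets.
14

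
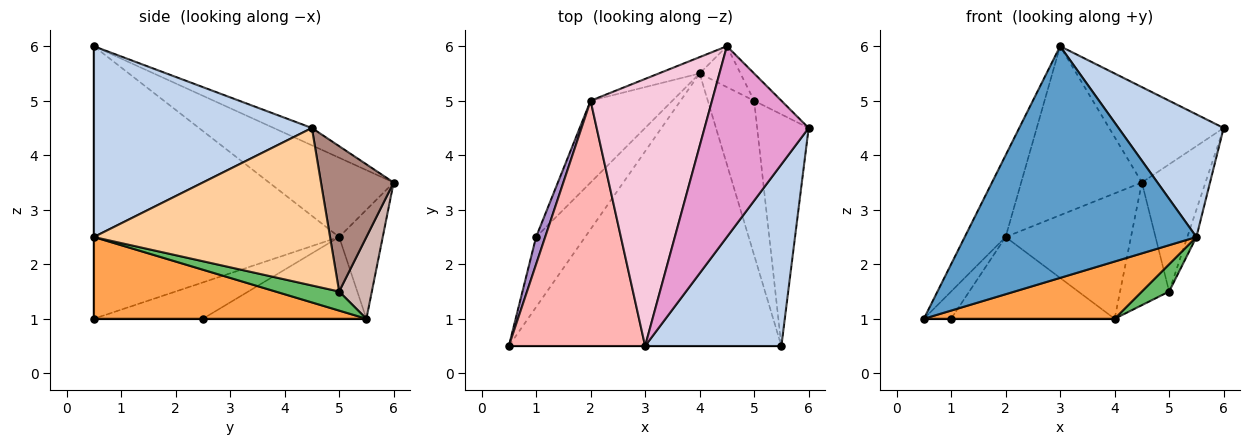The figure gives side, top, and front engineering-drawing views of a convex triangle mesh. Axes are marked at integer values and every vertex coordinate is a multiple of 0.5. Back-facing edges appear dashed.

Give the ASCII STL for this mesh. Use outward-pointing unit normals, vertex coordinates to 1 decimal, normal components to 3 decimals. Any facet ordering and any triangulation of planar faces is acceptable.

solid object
 facet normal 0.000 -1.000 0.000
  outer loop
   vertex 3.0 0.5 6.0
   vertex 0.5 0.5 1.0
   vertex 5.5 0.5 2.5
  endloop
 endfacet
 facet normal 0.758 -0.365 0.541
  outer loop
   vertex 3.0 0.5 6.0
   vertex 5.5 0.5 2.5
   vertex 6.0 4.5 4.5
  endloop
 endfacet
 facet normal 0.282 -0.197 -0.939
  outer loop
   vertex 4.0 5.5 1.0
   vertex 5.5 0.5 2.5
   vertex 0.5 0.5 1.0
  endloop
 endfacet
 facet normal 0.950 0.037 -0.311
  outer loop
   vertex 5.0 5.0 1.5
   vertex 6.0 4.5 4.5
   vertex 5.5 0.5 2.5
  endloop
 endfacet
 facet normal 0.376 -0.161 -0.913
  outer loop
   vertex 5.0 5.0 1.5
   vertex 5.5 0.5 2.5
   vertex 4.0 5.5 1.0
  endloop
 endfacet
 facet normal 0.000 0.000 -1.000
  outer loop
   vertex 1.0 2.5 1.0
   vertex 4.0 5.5 1.0
   vertex 0.5 0.5 1.0
  endloop
 endfacet
 facet normal -0.577 0.577 -0.577
  outer loop
   vertex 2.0 5.0 2.5
   vertex 4.0 5.5 1.0
   vertex 1.0 2.5 1.0
  endloop
 endfacet
 facet normal -0.885 0.147 0.442
  outer loop
   vertex 2.0 5.0 2.5
   vertex 0.5 0.5 1.0
   vertex 3.0 0.5 6.0
  endloop
 endfacet
 facet normal -0.943 0.236 0.236
  outer loop
   vertex 2.0 5.0 2.5
   vertex 1.0 2.5 1.0
   vertex 0.5 0.5 1.0
  endloop
 endfacet
 facet normal -0.326 0.937 -0.122
  outer loop
   vertex 4.5 6.0 3.5
   vertex 4.0 5.5 1.0
   vertex 2.0 5.0 2.5
  endloop
 endfacet
 facet normal 0.745 0.652 -0.140
  outer loop
   vertex 4.5 6.0 3.5
   vertex 6.0 4.5 4.5
   vertex 5.0 5.0 1.5
  endloop
 endfacet
 facet normal 0.535 0.802 -0.267
  outer loop
   vertex 4.5 6.0 3.5
   vertex 5.0 5.0 1.5
   vertex 4.0 5.5 1.0
  endloop
 endfacet
 facet normal -0.147 0.442 0.885
  outer loop
   vertex 4.5 6.0 3.5
   vertex 3.0 0.5 6.0
   vertex 6.0 4.5 4.5
  endloop
 endfacet
 facet normal -0.483 0.468 0.740
  outer loop
   vertex 4.5 6.0 3.5
   vertex 2.0 5.0 2.5
   vertex 3.0 0.5 6.0
  endloop
 endfacet
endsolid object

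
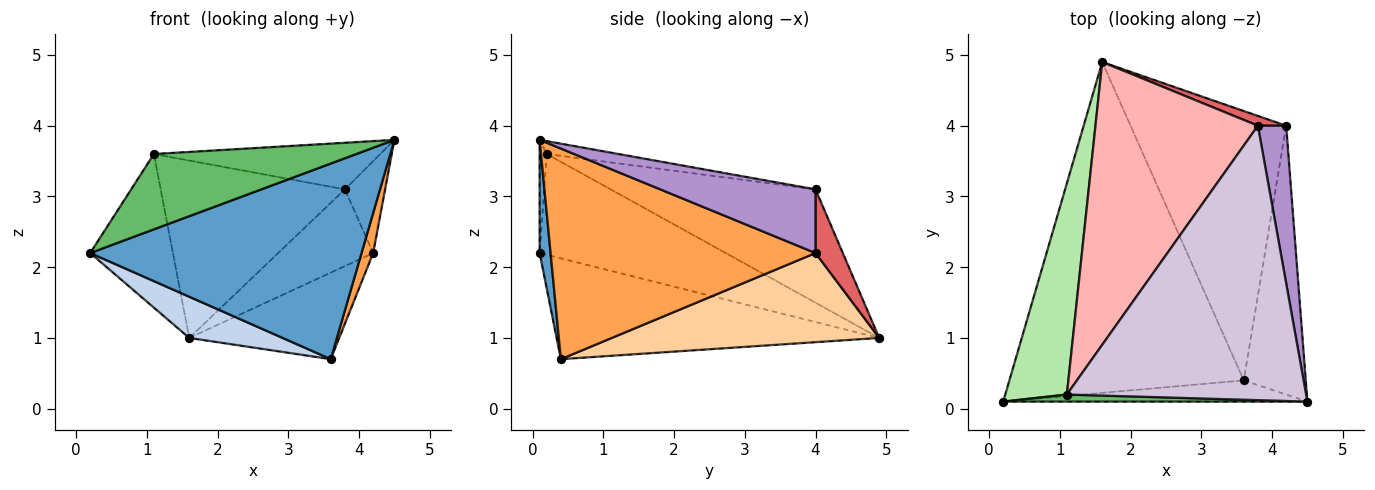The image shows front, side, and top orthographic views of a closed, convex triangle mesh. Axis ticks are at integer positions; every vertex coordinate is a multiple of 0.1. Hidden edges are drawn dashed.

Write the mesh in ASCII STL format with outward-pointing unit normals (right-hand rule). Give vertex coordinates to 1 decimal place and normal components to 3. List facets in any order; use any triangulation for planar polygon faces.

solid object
 facet normal 0.040 -0.993 -0.108
  outer loop
   vertex 3.6 0.4 0.7
   vertex 4.5 0.1 3.8
   vertex 0.2 0.1 2.2
  endloop
 endfacet
 facet normal -0.393 -0.114 -0.913
  outer loop
   vertex 3.6 0.4 0.7
   vertex 0.2 0.1 2.2
   vertex 1.6 4.9 1.0
  endloop
 endfacet
 facet normal 0.958 -0.042 -0.282
  outer loop
   vertex 4.2 4.0 2.2
   vertex 4.5 0.1 3.8
   vertex 3.6 0.4 0.7
  endloop
 endfacet
 facet normal 0.479 0.268 -0.836
  outer loop
   vertex 4.2 4.0 2.2
   vertex 3.6 0.4 0.7
   vertex 1.6 4.9 1.0
  endloop
 endfacet
 facet normal -0.035 -0.995 0.093
  outer loop
   vertex 1.1 0.2 3.6
   vertex 0.2 0.1 2.2
   vertex 4.5 0.1 3.8
  endloop
 endfacet
 facet normal -0.798 0.355 0.488
  outer loop
   vertex 1.1 0.2 3.6
   vertex 1.6 4.9 1.0
   vertex 0.2 0.1 2.2
  endloop
 endfacet
 facet normal 0.274 0.954 0.122
  outer loop
   vertex 3.8 4.0 3.1
   vertex 4.2 4.0 2.2
   vertex 1.6 4.9 1.0
  endloop
 endfacet
 facet normal -0.509 0.458 0.729
  outer loop
   vertex 3.8 4.0 3.1
   vertex 1.6 4.9 1.0
   vertex 1.1 0.2 3.6
  endloop
 endfacet
 facet normal 0.889 0.231 0.395
  outer loop
   vertex 3.8 4.0 3.1
   vertex 4.5 0.1 3.8
   vertex 4.2 4.0 2.2
  endloop
 endfacet
 facet normal -0.053 0.167 0.984
  outer loop
   vertex 3.8 4.0 3.1
   vertex 1.1 0.2 3.6
   vertex 4.5 0.1 3.8
  endloop
 endfacet
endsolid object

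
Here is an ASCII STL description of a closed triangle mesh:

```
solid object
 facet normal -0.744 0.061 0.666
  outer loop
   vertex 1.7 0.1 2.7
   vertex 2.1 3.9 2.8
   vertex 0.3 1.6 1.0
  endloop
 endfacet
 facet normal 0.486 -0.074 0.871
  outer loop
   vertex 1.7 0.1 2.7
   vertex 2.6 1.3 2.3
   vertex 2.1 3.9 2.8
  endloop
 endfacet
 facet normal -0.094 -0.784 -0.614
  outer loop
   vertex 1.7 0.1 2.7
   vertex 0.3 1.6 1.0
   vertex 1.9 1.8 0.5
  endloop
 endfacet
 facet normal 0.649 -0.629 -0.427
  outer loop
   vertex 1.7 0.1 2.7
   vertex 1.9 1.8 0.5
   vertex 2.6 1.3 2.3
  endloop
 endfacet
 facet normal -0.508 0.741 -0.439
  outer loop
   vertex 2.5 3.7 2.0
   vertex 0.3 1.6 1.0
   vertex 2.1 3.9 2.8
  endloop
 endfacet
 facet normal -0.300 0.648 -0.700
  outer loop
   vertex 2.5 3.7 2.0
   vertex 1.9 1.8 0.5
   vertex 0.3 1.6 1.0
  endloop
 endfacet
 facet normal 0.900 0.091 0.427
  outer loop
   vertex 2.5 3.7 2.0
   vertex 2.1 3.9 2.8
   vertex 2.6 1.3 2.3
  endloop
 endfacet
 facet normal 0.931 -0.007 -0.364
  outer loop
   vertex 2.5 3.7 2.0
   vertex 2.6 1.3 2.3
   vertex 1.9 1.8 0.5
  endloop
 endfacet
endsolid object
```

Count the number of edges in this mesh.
12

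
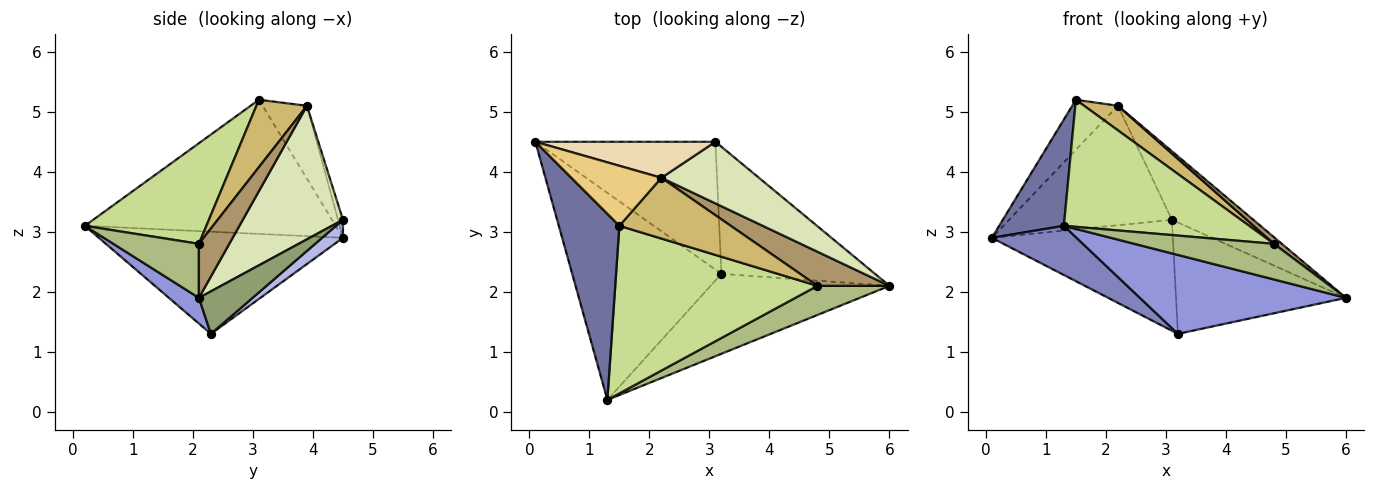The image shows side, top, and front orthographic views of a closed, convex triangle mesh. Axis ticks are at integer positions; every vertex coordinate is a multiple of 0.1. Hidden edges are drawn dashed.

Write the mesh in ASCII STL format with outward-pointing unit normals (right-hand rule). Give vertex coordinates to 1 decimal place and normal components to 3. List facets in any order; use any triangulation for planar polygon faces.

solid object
 facet normal -0.887 -0.229 0.401
  outer loop
   vertex 1.5 3.1 5.2
   vertex 0.1 4.5 2.9
   vertex 1.3 0.2 3.1
  endloop
 endfacet
 facet normal -0.554 -0.192 -0.810
  outer loop
   vertex 3.2 2.3 1.3
   vertex 1.3 0.2 3.1
   vertex 0.1 4.5 2.9
  endloop
 endfacet
 facet normal 0.102 -0.699 -0.708
  outer loop
   vertex 3.2 2.3 1.3
   vertex 6.0 2.1 1.9
   vertex 1.3 0.2 3.1
  endloop
 endfacet
 facet normal 0.075 0.654 -0.753
  outer loop
   vertex 3.2 2.3 1.3
   vertex 0.1 4.5 2.9
   vertex 3.1 4.5 3.2
  endloop
 endfacet
 facet normal 0.204 0.645 -0.736
  outer loop
   vertex 3.2 2.3 1.3
   vertex 3.1 4.5 3.2
   vertex 6.0 2.1 1.9
  endloop
 endfacet
 facet normal 0.429 -0.700 0.572
  outer loop
   vertex 4.8 2.1 2.8
   vertex 1.3 0.2 3.1
   vertex 6.0 2.1 1.9
  endloop
 endfacet
 facet normal 0.368 -0.562 0.741
  outer loop
   vertex 4.8 2.1 2.8
   vertex 1.5 3.1 5.2
   vertex 1.3 0.2 3.1
  endloop
 endfacet
 facet normal 0.675 0.549 0.493
  outer loop
   vertex 2.2 3.9 5.1
   vertex 6.0 2.1 1.9
   vertex 3.1 4.5 3.2
  endloop
 endfacet
 facet normal 0.593 -0.154 0.790
  outer loop
   vertex 2.2 3.9 5.1
   vertex 4.8 2.1 2.8
   vertex 6.0 2.1 1.9
  endloop
 endfacet
 facet normal 0.489 -0.327 0.809
  outer loop
   vertex 2.2 3.9 5.1
   vertex 1.5 3.1 5.2
   vertex 4.8 2.1 2.8
  endloop
 endfacet
 facet normal -0.528 0.544 0.652
  outer loop
   vertex 2.2 3.9 5.1
   vertex 0.1 4.5 2.9
   vertex 1.5 3.1 5.2
  endloop
 endfacet
 facet normal -0.029 0.957 0.289
  outer loop
   vertex 2.2 3.9 5.1
   vertex 3.1 4.5 3.2
   vertex 0.1 4.5 2.9
  endloop
 endfacet
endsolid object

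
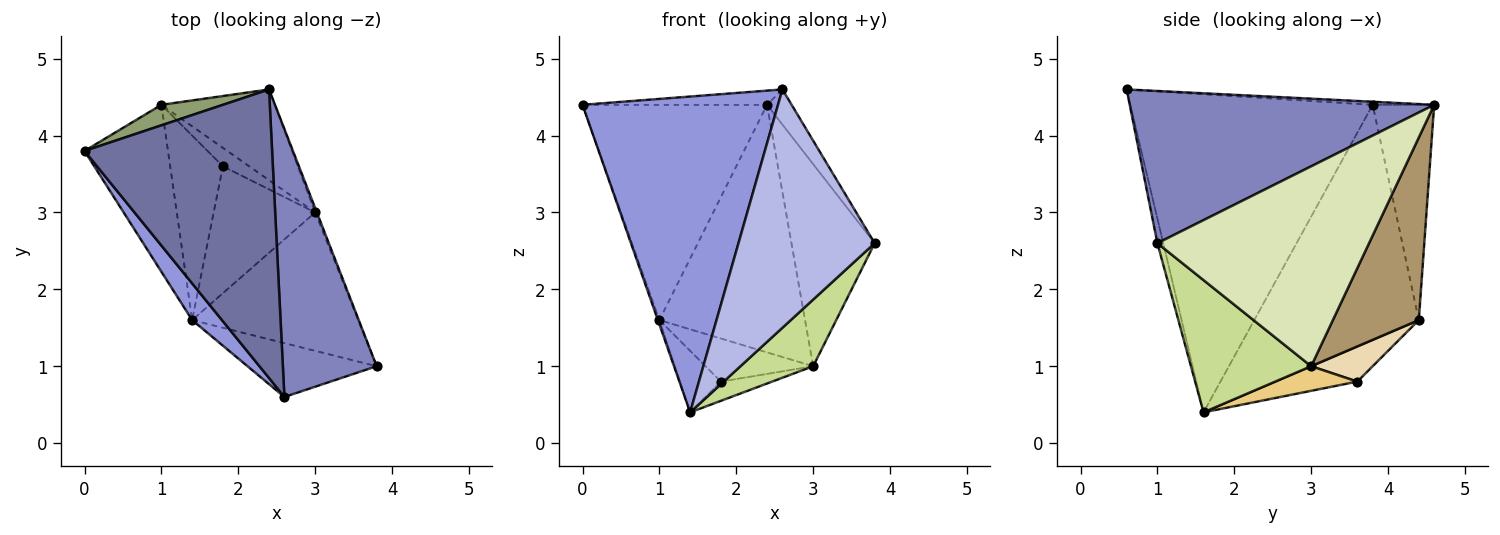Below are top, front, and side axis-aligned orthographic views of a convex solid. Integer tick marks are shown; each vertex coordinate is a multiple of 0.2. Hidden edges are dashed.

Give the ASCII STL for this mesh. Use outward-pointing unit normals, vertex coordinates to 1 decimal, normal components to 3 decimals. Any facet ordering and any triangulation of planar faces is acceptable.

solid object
 facet normal -0.016 0.049 0.999
  outer loop
   vertex 2.6 0.6 4.6
   vertex 2.4 4.6 4.4
   vertex 0.0 3.8 4.4
  endloop
 endfacet
 facet normal 0.849 0.069 0.523
  outer loop
   vertex 2.6 0.6 4.6
   vertex 3.8 1.0 2.6
   vertex 2.4 4.6 4.4
  endloop
 endfacet
 facet normal -0.776 -0.626 0.073
  outer loop
   vertex 2.6 0.6 4.6
   vertex 0.0 3.8 4.4
   vertex 1.4 1.6 0.4
  endloop
 endfacet
 facet normal -0.042 -0.975 -0.220
  outer loop
   vertex 2.6 0.6 4.6
   vertex 1.4 1.6 0.4
   vertex 3.8 1.0 2.6
  endloop
 endfacet
 facet normal -0.315 0.945 0.090
  outer loop
   vertex 1.0 4.4 1.6
   vertex 0.0 3.8 4.4
   vertex 2.4 4.6 4.4
  endloop
 endfacet
 facet normal -0.942 0.009 -0.335
  outer loop
   vertex 1.0 4.4 1.6
   vertex 1.4 1.6 0.4
   vertex 0.0 3.8 4.4
  endloop
 endfacet
 facet normal 0.583 -0.352 -0.732
  outer loop
   vertex 3.0 3.0 1.0
   vertex 3.8 1.0 2.6
   vertex 1.4 1.6 0.4
  endloop
 endfacet
 facet normal 0.931 0.366 -0.008
  outer loop
   vertex 3.0 3.0 1.0
   vertex 2.4 4.6 4.4
   vertex 3.8 1.0 2.6
  endloop
 endfacet
 facet normal 0.485 0.821 -0.301
  outer loop
   vertex 3.0 3.0 1.0
   vertex 1.0 4.4 1.6
   vertex 2.4 4.6 4.4
  endloop
 endfacet
 facet normal -0.535 0.267 -0.802
  outer loop
   vertex 1.8 3.6 0.8
   vertex 1.4 1.6 0.4
   vertex 1.0 4.4 1.6
  endloop
 endfacet
 facet normal 0.233 0.146 -0.961
  outer loop
   vertex 1.8 3.6 0.8
   vertex 3.0 3.0 1.0
   vertex 1.4 1.6 0.4
  endloop
 endfacet
 facet normal 0.465 0.814 -0.349
  outer loop
   vertex 1.8 3.6 0.8
   vertex 1.0 4.4 1.6
   vertex 3.0 3.0 1.0
  endloop
 endfacet
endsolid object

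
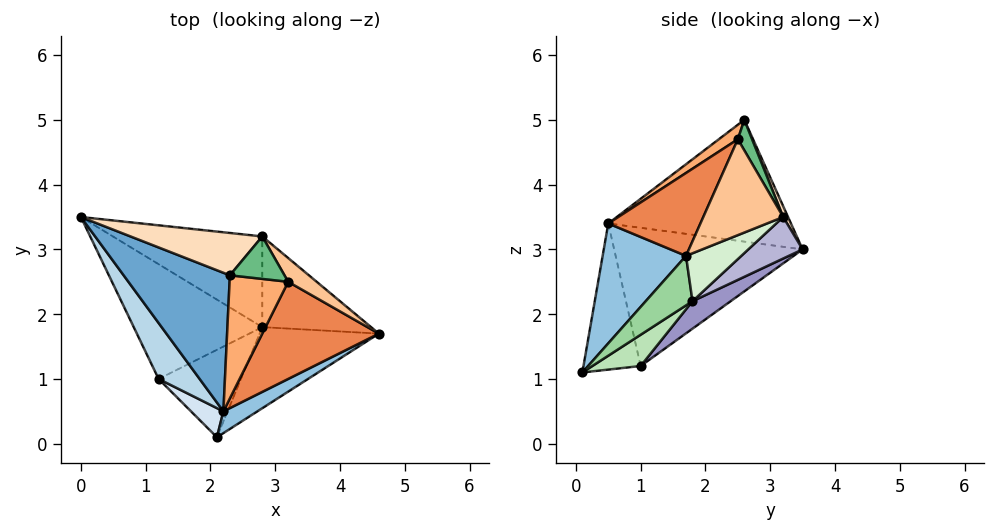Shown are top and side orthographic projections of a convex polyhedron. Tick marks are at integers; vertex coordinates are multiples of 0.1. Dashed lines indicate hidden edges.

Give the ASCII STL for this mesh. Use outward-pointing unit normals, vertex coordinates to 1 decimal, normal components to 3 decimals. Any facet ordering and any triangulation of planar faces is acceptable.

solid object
 facet normal -0.683 -0.422 0.596
  outer loop
   vertex 2.2 0.5 3.4
   vertex 2.3 2.6 5.0
   vertex 0.0 3.5 3.0
  endloop
 endfacet
 facet normal 0.465 -0.875 0.132
  outer loop
   vertex 2.2 0.5 3.4
   vertex 2.1 0.1 1.1
   vertex 4.6 1.7 2.9
  endloop
 endfacet
 facet normal -0.798 -0.554 0.237
  outer loop
   vertex 1.2 1.0 1.2
   vertex 2.2 0.5 3.4
   vertex 0.0 3.5 3.0
  endloop
 endfacet
 facet normal -0.690 -0.707 0.153
  outer loop
   vertex 1.2 1.0 1.2
   vertex 2.1 0.1 1.1
   vertex 2.2 0.5 3.4
  endloop
 endfacet
 facet normal 0.448 -0.634 0.630
  outer loop
   vertex 3.2 2.5 4.7
   vertex 2.2 0.5 3.4
   vertex 4.6 1.7 2.9
  endloop
 endfacet
 facet normal 0.192 -0.601 0.776
  outer loop
   vertex 3.2 2.5 4.7
   vertex 2.3 2.6 5.0
   vertex 2.2 0.5 3.4
  endloop
 endfacet
 facet normal 0.666 0.720 0.198
  outer loop
   vertex 2.8 3.2 3.5
   vertex 3.2 2.5 4.7
   vertex 4.6 1.7 2.9
  endloop
 endfacet
 facet normal 0.031 0.924 0.380
  outer loop
   vertex 2.8 3.2 3.5
   vertex 0.0 3.5 3.0
   vertex 2.3 2.6 5.0
  endloop
 endfacet
 facet normal 0.240 0.871 0.428
  outer loop
   vertex 2.8 3.2 3.5
   vertex 2.3 2.6 5.0
   vertex 3.2 2.5 4.7
  endloop
 endfacet
 facet normal 0.351 0.402 -0.845
  outer loop
   vertex 2.8 1.8 2.2
   vertex 4.6 1.7 2.9
   vertex 2.1 0.1 1.1
  endloop
 endfacet
 facet normal 0.323 0.417 -0.850
  outer loop
   vertex 2.8 1.8 2.2
   vertex 2.1 0.1 1.1
   vertex 1.2 1.0 1.2
  endloop
 endfacet
 facet normal 0.307 0.648 -0.697
  outer loop
   vertex 2.8 1.8 2.2
   vertex 2.8 3.2 3.5
   vertex 4.6 1.7 2.9
  endloop
 endfacet
 facet normal 0.163 0.627 -0.762
  outer loop
   vertex 2.8 1.8 2.2
   vertex 1.2 1.0 1.2
   vertex 0.0 3.5 3.0
  endloop
 endfacet
 facet normal 0.200 0.667 -0.718
  outer loop
   vertex 2.8 1.8 2.2
   vertex 0.0 3.5 3.0
   vertex 2.8 3.2 3.5
  endloop
 endfacet
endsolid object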